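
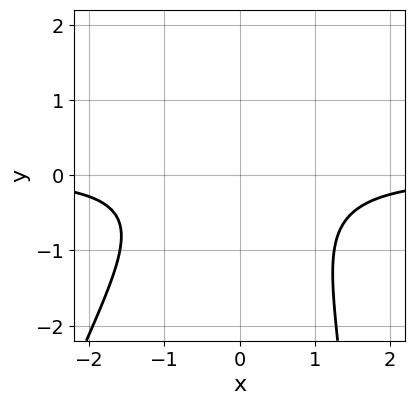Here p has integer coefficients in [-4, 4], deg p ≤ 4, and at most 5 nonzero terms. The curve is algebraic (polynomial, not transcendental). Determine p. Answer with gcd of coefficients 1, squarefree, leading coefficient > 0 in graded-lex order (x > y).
(a) Degree: a generic line meets the curve in up to 3 points, so deg p = 3.
(b) Reading off the gridlines: no x-intercept at any integer in the box; no y-intercept at any integer in the box.
(c) Putting this together gives p.

3*x^2*y - x*y^2 + 3*y^2 + 3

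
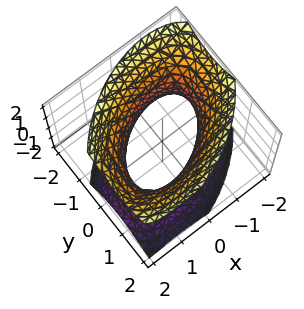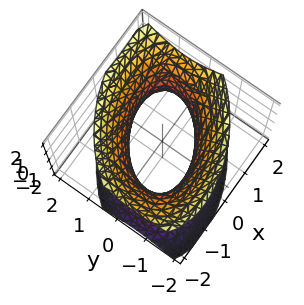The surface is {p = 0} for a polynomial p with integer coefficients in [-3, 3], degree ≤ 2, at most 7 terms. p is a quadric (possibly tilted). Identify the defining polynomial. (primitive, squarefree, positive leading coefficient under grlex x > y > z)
2*x^2 - 2*x*y + 3*y^2 - 2*z^2 - 3

1. deg p = 2.
2. Checking where it meets the axes: the surface avoids every integer z-axis point in the box; among the integer gridlines, it crosses the y-axis at y ∈ {-1, 1}.
3. Assembling these constraints gives the stated polynomial.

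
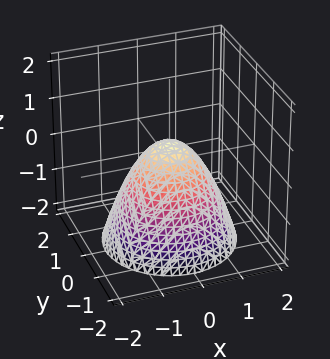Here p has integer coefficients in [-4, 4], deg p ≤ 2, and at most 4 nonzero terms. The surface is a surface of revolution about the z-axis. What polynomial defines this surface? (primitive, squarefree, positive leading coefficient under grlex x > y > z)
First, degree: no degree-1 surface has this shape, so deg p = 2.
Then, by symmetry, the surface is invariant under rotation about z: p = q(x² + y², z).
Then, from the axis intercepts and sections: a circular section at z = -1 has radius between 1 and 2.
Finally, matching integer coefficients to the picture gives p.

2*x^2 + 2*y^2 + 2*z - 1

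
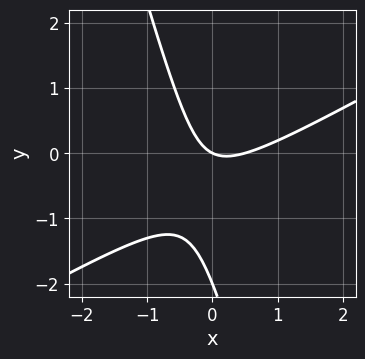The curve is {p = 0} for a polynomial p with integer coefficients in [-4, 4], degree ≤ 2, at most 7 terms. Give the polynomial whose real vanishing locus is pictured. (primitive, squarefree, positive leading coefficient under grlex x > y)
1. deg p = 2. The shape is more complex than any degree-1 curve.
2. From the axis intercepts and sections: it crosses the x-axis at the gridline x = 0; the y-axis gridline crossings are at y ∈ {-2, 0}.
3. These observations pin down the coefficients.

2*x^2 - 3*x*y - y^2 - x - 2*y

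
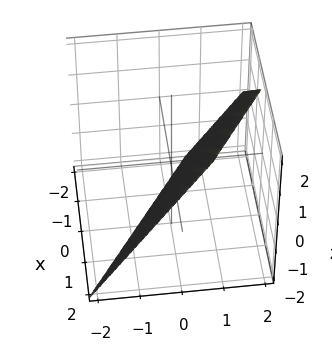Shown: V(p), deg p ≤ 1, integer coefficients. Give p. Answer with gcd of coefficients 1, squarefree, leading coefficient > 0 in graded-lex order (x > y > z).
The degree is 1 — every cross-section is a straight line — this is a plane.
From the visible intercepts: it meets the x-axis at x = 1 (among the integer gridlines); it crosses the z-axis at the gridline z = -1.
Matching integer coefficients to the picture gives p.

2*x + 3*y - 2*z - 2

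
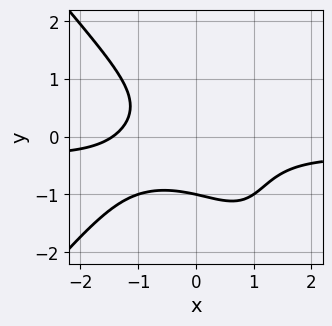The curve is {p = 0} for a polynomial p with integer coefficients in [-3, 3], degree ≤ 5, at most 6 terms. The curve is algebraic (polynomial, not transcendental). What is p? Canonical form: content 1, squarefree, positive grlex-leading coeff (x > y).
3*x^3*y - 2*x*y^3 + x^3 + 3*y^3 + 3

First, the degree is 4 — no degree-3 curve has this shape.
Then, reading off the gridlines: it meets the y-axis at y = -1 (among the integer gridlines).
Finally, solving for integer coefficients yields p as stated.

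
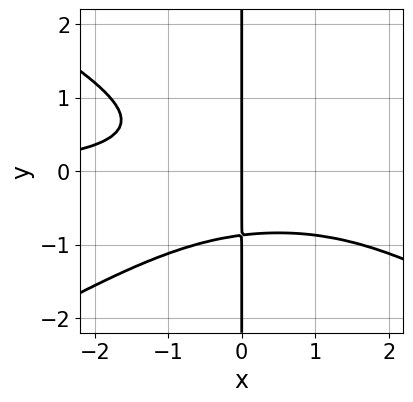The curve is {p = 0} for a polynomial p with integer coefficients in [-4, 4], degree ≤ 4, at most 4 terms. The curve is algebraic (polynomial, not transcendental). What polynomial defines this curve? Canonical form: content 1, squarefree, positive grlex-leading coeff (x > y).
1. Degree: the shape is more complex than any degree-3 curve, so deg p = 4.
2. From the axis intercepts and sections: one x-axis crossing is at x = 0; the visible y-axis segment lies entirely on the curve.
3. Solving for integer coefficients yields p as stated.

x^3*y - 3*x*y^3 - x^2*y - 2*x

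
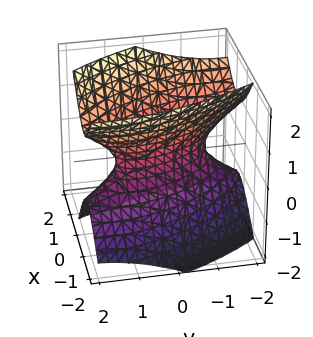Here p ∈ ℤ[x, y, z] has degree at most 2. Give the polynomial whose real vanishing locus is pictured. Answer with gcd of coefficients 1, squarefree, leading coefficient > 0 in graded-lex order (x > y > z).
3*x^2 + 2*x*y - x*z + y^2 - 2*z^2 - 1

(a) deg p = 2. A generic line meets the surface in up to 2 points.
(b) Reading off the gridlines: it misses every integer gridline on the z-axis; among the integer gridlines, it crosses the y-axis at y ∈ {-1, 1}.
(c) Putting this together gives p.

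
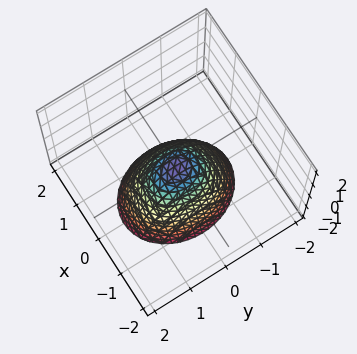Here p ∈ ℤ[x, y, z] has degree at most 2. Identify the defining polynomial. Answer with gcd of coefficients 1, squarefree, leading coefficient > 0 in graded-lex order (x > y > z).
(a) deg p = 2.
(b) Symmetries: it's symmetric under x → −x, forcing even powers of x; the y ↦ −y reflection is a symmetry, so y appears only in even powers.
(c) Against the integer gridlines: it crosses the z-axis at the gridline z = 0; it meets the y-axis at y = 0 (among the integer gridlines).
(d) Assembling these constraints gives the stated polynomial.

3*x^2 + 2*y^2 + 2*z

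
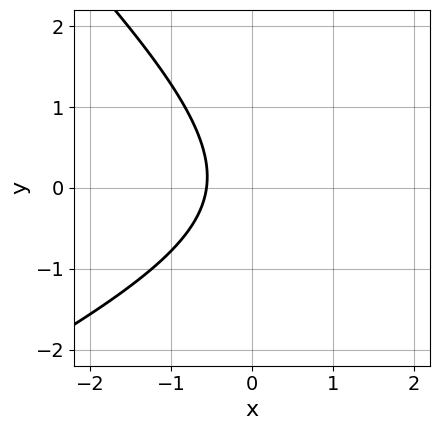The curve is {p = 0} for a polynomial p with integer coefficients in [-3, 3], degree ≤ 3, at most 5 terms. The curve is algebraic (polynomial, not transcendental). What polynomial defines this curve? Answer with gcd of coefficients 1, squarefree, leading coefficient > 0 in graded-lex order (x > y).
1. deg p = 2.
2. Reading off the gridlines: no y-intercept at any integer in the box.
3. Together with the visible shape, these determine p as stated.

x^2 - x*y - 2*y^2 - 3*x - 2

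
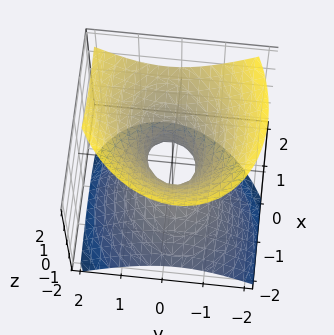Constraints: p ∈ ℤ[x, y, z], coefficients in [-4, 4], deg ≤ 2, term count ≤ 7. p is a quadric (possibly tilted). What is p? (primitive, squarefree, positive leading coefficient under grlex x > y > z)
2*x^2 - x*y - 2*x*z + 3*y^2 - 3*z^2 - 1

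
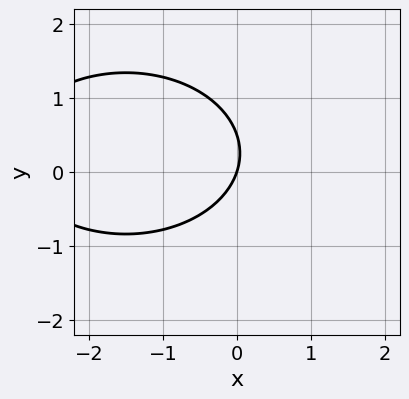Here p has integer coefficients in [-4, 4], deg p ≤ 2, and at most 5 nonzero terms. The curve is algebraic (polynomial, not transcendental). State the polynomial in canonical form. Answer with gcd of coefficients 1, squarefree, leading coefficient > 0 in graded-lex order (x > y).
x^2 + 2*y^2 + 3*x - y

The degree is 2 — a generic line meets the curve in up to 2 points.
Reading off the gridlines: it crosses the y-axis at the gridline y = 0; one x-axis crossing is at x = 0.
The integer polynomial consistent with all of this is the stated p.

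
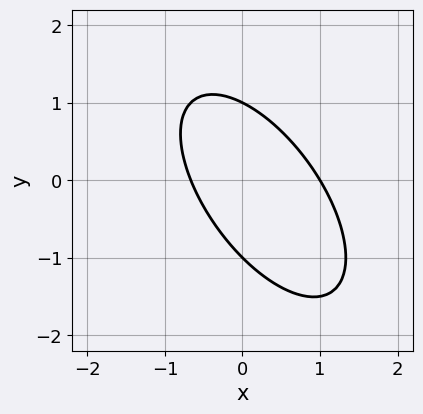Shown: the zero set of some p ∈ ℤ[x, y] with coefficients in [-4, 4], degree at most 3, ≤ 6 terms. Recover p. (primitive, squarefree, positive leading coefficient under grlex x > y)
(a) Degree: no degree-1 curve has this shape, so deg p = 2.
(b) Observable constraints: one x-axis crossing is at x = 1; the y-axis gridline crossings are at y ∈ {-1, 1}.
(c) Matching integer coefficients to the picture gives p.

3*x^2 + 3*x*y + 2*y^2 - x - 2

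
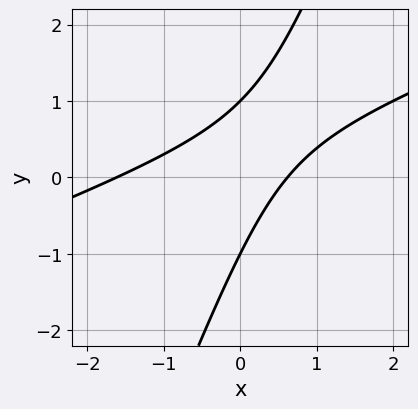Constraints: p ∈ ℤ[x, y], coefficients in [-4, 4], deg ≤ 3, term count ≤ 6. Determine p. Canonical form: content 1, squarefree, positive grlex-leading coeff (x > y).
x^2 - 3*x*y + y^2 + x - 1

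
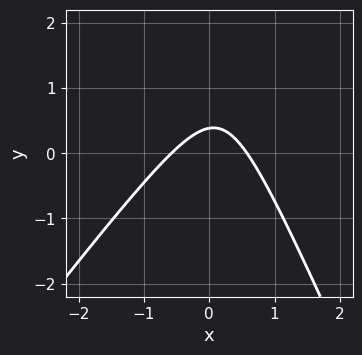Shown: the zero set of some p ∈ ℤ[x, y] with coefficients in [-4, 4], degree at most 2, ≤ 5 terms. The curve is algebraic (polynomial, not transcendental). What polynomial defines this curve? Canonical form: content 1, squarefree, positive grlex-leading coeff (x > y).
3*x^2 - x*y - y^2 + 3*y - 1

(a) deg p = 2. A generic line meets the curve in up to 2 points.
(b) The integer polynomial consistent with all of this is the stated p.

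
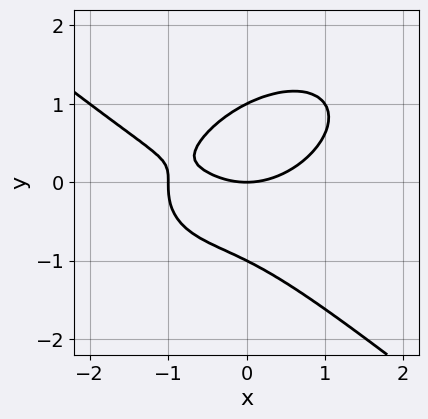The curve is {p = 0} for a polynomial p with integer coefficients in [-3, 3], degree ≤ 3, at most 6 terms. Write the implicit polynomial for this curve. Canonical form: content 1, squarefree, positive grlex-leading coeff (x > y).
x^3 + 2*y^3 + x^2 - 2*x*y - 2*y

(a) The degree is 3 — a generic line meets the curve in up to 3 points.
(b) From the visible intercepts: the x-axis gridline crossings are at x ∈ {-1, 0}; among the integer gridlines, it crosses the y-axis at y ∈ {-1, 0, 1}.
(c) The integer polynomial consistent with all of this is the stated p.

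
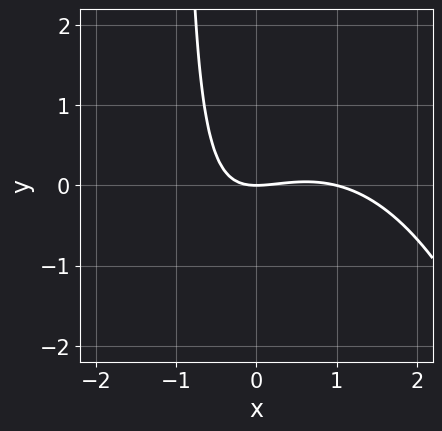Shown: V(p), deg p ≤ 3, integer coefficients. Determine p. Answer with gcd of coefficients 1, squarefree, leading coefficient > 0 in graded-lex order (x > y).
1. deg p = 3.
2. Observable constraints: among the integer gridlines, it crosses the x-axis at x ∈ {0, 1}; it crosses the y-axis at the gridline y = 0.
3. These observations pin down the coefficients.

x^3 - x^2 + 2*x*y + 2*y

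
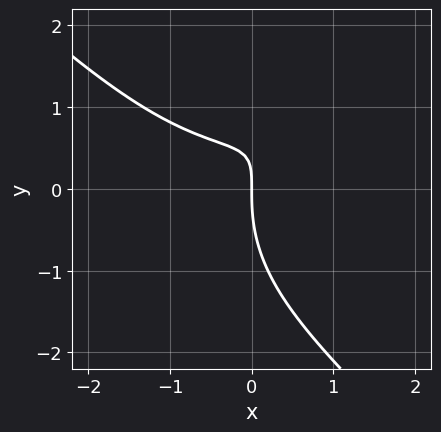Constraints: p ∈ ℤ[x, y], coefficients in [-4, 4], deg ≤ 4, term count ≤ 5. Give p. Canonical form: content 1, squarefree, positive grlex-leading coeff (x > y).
x^3 + y^3 - 3*x*y + 2*x

First, degree: the shape is more complex than any degree-2 curve, so deg p = 3.
Next, from the visible intercepts: one x-axis crossing is at x = 0; it meets the y-axis at y = 0 (among the integer gridlines).
Finally, fitting integer coefficients to these (and the overall shape) gives p.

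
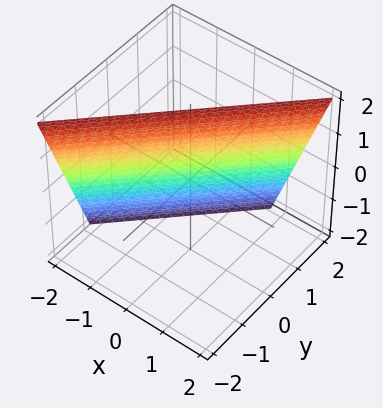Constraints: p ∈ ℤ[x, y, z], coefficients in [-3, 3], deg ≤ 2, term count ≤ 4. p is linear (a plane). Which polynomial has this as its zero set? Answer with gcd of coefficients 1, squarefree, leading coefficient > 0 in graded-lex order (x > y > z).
3*x - 3*y - z + 2

1. Degree: every cross-section is a straight line — this is a plane, so deg p = 1.
2. From the visible intercepts: one z-axis crossing is at z = 2.
3. Putting this together gives p.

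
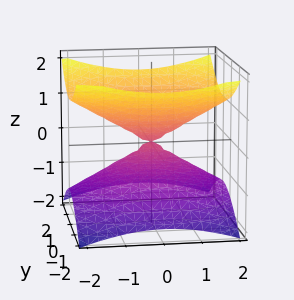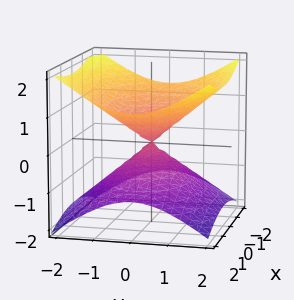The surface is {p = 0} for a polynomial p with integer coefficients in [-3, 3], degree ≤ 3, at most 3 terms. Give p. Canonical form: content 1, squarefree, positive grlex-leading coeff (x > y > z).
The degree is 2 — two nappes meeting at a single point; a quadric.
Symmetries: it's symmetric under z → −z, forcing even powers of z; mirror symmetry x ↦ −x ⇒ only even powers of x; it's symmetric under y → −y, forcing even powers of y.
From the visible intercepts: one x-axis crossing is at x = 0; it meets the y-axis at y = 0 (among the integer gridlines); one z-axis crossing is at z = 0.
The integer polynomial consistent with all of this is the stated p.

x^2 + 2*y^2 - 3*z^2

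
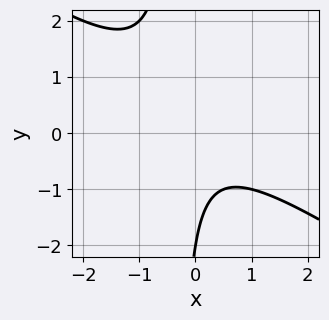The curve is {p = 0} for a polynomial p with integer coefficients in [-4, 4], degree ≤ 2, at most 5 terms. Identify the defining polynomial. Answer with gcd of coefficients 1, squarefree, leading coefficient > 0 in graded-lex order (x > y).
deg p = 2. A generic line meets the curve in up to 2 points.
Observable constraints: the curve avoids every integer x-axis point in the box; one y-axis crossing is at y = -2.
Together with the visible shape, these determine p as stated.

2*x^2 + 3*x*y + y + 2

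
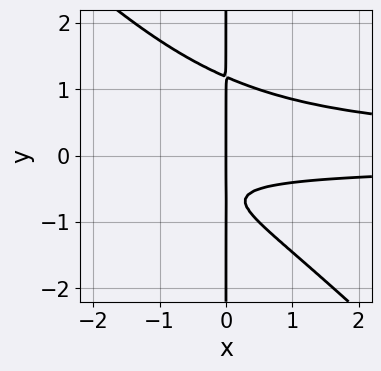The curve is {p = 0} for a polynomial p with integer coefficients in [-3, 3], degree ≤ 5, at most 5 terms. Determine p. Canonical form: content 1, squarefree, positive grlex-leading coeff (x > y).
2*x^2*y^2 + 2*x*y^3 - 2*x*y - x

1. Degree: no degree-3 curve has this shape, so deg p = 4.
2. From the visible intercepts: one x-axis crossing is at x = 0; the visible y-axis segment lies entirely on the curve.
3. Solving for integer coefficients yields p as stated.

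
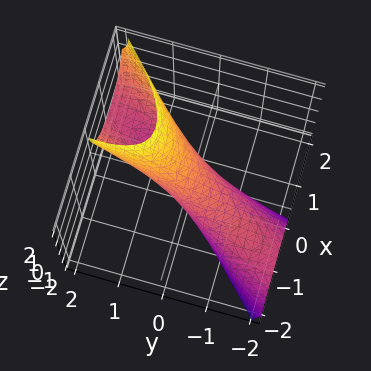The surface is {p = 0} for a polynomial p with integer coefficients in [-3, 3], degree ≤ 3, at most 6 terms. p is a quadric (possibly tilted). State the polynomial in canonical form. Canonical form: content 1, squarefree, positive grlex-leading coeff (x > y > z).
3*x^2 - 3*x*y + y^2 - 2*y*z + z^2 - 1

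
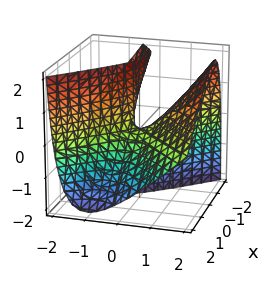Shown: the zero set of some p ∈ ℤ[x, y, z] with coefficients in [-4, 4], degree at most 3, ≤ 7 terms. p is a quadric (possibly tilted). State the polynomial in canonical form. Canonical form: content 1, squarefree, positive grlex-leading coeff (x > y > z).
2*x^2 + 2*x*z - 2*y^2 + 2*y*z + z

1. The degree is 2 — no degree-1 surface has this shape.
2. From the axis intercepts and sections: it crosses the y-axis at the gridline y = 0; it meets the x-axis at x = 0 (among the integer gridlines).
3. The integer polynomial consistent with all of this is the stated p.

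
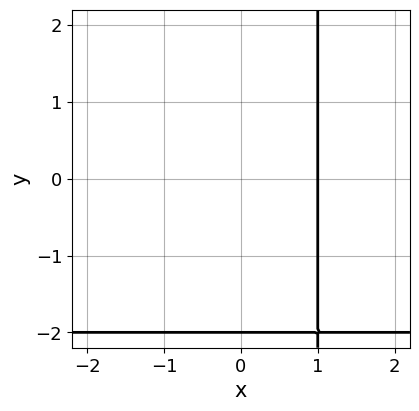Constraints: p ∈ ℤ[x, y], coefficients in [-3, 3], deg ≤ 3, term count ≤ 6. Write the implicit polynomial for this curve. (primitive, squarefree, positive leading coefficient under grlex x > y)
x*y + 2*x - y - 2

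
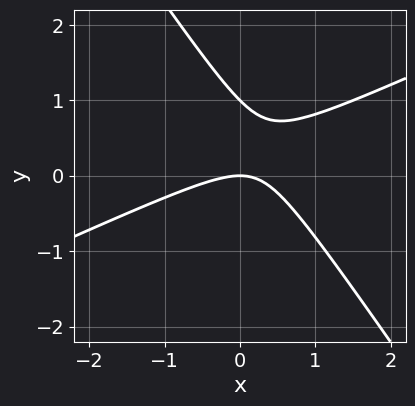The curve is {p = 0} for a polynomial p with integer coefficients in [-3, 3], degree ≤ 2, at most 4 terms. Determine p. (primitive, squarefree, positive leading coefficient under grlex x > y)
1. deg p = 2. A generic line meets the curve in up to 2 points.
2. From the visible intercepts: it meets the x-axis at x = 0 (among the integer gridlines); the y-axis gridline crossings are at y ∈ {0, 1}.
3. Fitting integer coefficients to these (and the overall shape) gives p.

2*x^2 - 3*x*y - 3*y^2 + 3*y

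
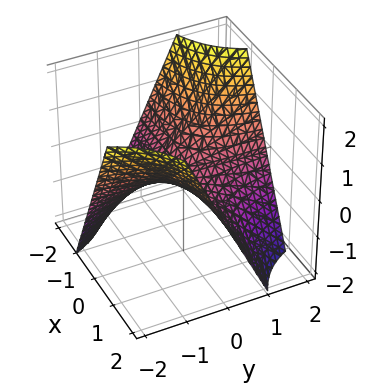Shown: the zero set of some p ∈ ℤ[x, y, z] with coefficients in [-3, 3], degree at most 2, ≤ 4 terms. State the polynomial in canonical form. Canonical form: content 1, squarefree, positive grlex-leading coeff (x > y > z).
1. The degree is 2 — a saddle surface; a quadric.
2. From the axis intercepts and sections: it meets the z-axis at z = 0 (among the integer gridlines); the visible y-axis segment lies entirely on the surface; the visible x-axis segment lies entirely on the surface.
3. The integer polynomial consistent with all of this is the stated p.

x*y + z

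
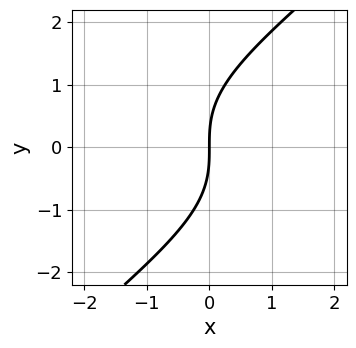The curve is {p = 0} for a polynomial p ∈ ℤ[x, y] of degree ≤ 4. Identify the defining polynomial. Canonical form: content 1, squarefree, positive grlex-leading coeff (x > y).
x*y^2 - y^3 + 3*x

(a) The degree is 3 — a generic line meets the curve in up to 3 points.
(b) From the axis intercepts and sections: one y-axis crossing is at y = 0; it crosses the x-axis at the gridline x = 0.
(c) Fitting integer coefficients to these (and the overall shape) gives p.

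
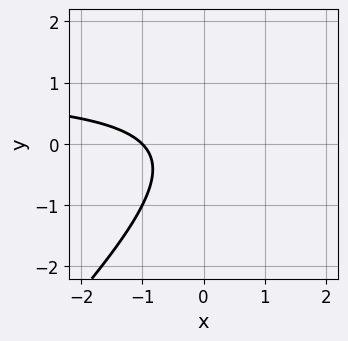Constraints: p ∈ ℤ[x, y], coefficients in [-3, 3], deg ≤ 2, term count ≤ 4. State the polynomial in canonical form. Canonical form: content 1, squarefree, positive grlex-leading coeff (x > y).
First, degree: a generic line meets the curve in up to 2 points, so deg p = 2.
Next, against the integer gridlines: it crosses the x-axis at the gridline x = -1; the curve avoids every integer y-axis point in the box.
Finally, together with the visible shape, these determine p as stated.

x*y - y^2 - x - 1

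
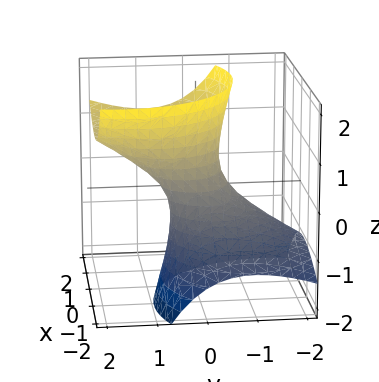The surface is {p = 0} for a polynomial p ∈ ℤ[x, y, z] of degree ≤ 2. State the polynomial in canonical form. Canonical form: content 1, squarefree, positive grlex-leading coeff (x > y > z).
2*x^2 - 2*x*z + 2*y^2 - 3*y*z - z^2 - 1

First, the degree is 2 — the shape is more complex than any degree-1 surface.
Next, observable constraints: the surface avoids every integer z-axis point in the box.
Finally, these observations pin down the coefficients.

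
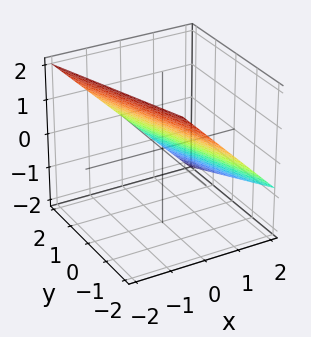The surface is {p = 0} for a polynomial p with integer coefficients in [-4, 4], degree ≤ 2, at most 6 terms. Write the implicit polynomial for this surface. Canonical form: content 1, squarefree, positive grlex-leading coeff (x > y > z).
1. The degree is 1 — every cross-section is a straight line — this is a plane.
2. From the visible intercepts: one y-axis crossing is at y = 2.
3. The integer polynomial consistent with all of this is the stated p.

3*x + y + 3*z - 2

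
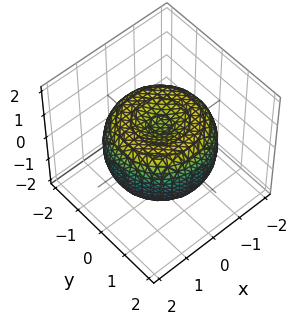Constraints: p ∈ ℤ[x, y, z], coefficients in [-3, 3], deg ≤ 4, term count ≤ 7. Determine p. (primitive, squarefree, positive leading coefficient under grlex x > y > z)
1. deg p = 4.
2. Symmetries: rotational symmetry about the z-axis ⇒ p depends on x, y only through x² + y².
3. Against the integer gridlines: a circular section at z = 1 has radius exactly 1.
4. Together with the visible shape, these determine p as stated.

x^4 + 2*x^2*y^2 + y^4 - 2*x^2 - 2*y^2 + 2*z^2 - 1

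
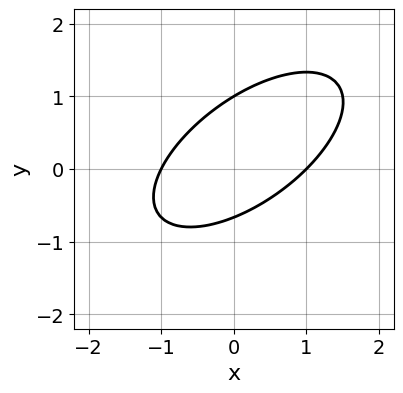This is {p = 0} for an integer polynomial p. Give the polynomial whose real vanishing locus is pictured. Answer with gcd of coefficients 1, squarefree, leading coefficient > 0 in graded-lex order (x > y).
2*x^2 - 3*x*y + 3*y^2 - y - 2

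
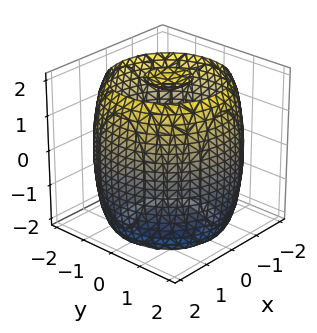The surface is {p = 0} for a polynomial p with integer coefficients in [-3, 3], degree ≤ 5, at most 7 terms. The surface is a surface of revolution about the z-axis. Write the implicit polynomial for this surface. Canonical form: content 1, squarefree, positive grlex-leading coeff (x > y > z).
x^4 + 2*x^2*y^2 + y^4 - 3*x^2 - 3*y^2 + z^2 - 3

(a) There are 3 components. They look like related sheets of one shape, so recover p as a whole.
(b) The degree is 4 — a generic line meets the surface in up to 4 points.
(c) Symmetry: the surface is invariant under rotation about z: p = q(x² + y², z).
(d) From the axis intercepts and sections: a circular section at z = -2 has radius between 0 and 1.
(e) Assembling these constraints gives the stated polynomial.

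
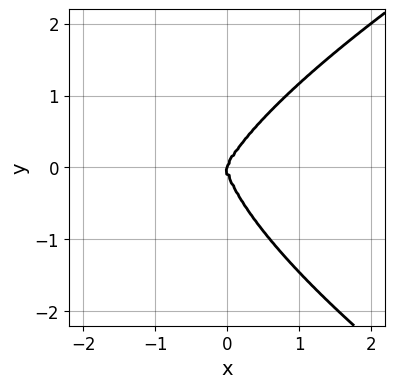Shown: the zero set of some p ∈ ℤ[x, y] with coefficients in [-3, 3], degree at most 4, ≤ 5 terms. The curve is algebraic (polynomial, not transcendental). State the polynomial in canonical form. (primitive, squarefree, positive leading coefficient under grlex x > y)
First, deg p = 4. The shape is more complex than any degree-3 curve.
Then, observable constraints: it meets the x-axis at x = 0 (among the integer gridlines); one y-axis crossing is at y = 0.
Finally, together with the visible shape, these determine p as stated.

y^4 - 3*x^3 + x^2*y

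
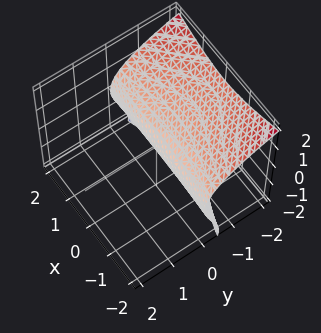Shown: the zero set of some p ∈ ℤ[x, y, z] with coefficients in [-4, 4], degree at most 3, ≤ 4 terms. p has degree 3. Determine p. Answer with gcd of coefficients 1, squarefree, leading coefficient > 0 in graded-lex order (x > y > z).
deg p = 3. A generic line meets the surface in up to 3 points.
Reading off the gridlines: one y-axis crossing is at y = 0; the visible x-axis segment lies entirely on the surface.
Together with the visible shape, these determine p as stated.

x^2*y + z^3 + 3*z^2 + 3*y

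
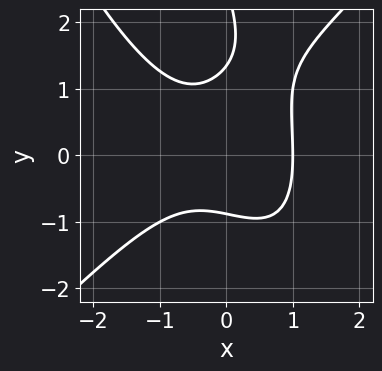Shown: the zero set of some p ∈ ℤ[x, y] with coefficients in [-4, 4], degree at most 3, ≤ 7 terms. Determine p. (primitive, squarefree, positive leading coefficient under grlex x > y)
First, degree: the shape is more complex than any degree-2 curve, so deg p = 3.
Then, checking where it meets the axes: one x-axis crossing is at x = 1.
Finally, putting this together gives p.

3*x^3 - 2*x*y^2 - y^3 + 3*y^2 - 3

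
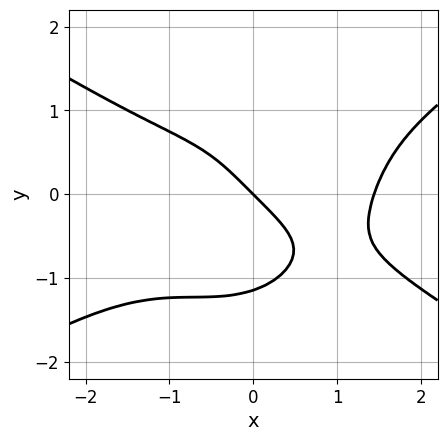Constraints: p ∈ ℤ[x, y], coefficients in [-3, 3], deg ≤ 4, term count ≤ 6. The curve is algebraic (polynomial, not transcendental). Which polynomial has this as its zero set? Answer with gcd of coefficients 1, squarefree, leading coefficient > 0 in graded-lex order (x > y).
x^4 - 2*x^2*y^2 - 2*y^4 - 3*x - 3*y

First, degree: the shape is more complex than any degree-3 curve, so deg p = 4.
Then, reading off the gridlines: one y-axis crossing is at y = 0; it meets the x-axis at x = 0 (among the integer gridlines).
Finally, the integer polynomial consistent with all of this is the stated p.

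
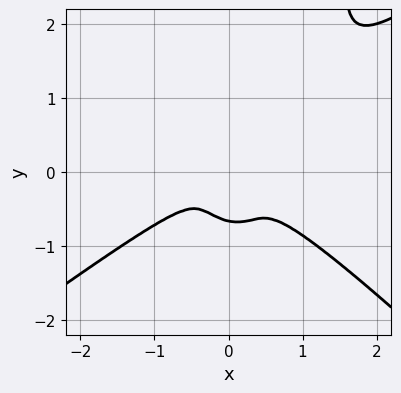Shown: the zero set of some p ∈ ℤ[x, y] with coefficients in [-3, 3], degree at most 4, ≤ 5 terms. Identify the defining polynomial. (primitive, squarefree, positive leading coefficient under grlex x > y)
2*x^4 - 3*x^2*y^2 - x*y^3 + 3*y^3 + 2*y^2

1. The degree is 4 — no degree-3 curve has this shape.
2. The integer polynomial consistent with all of this is the stated p.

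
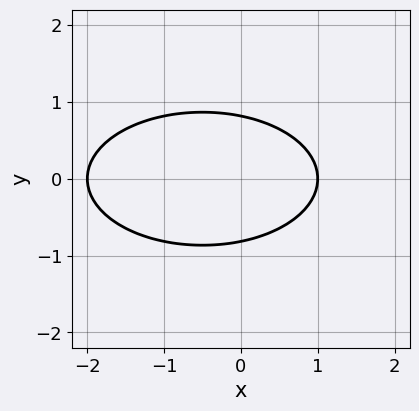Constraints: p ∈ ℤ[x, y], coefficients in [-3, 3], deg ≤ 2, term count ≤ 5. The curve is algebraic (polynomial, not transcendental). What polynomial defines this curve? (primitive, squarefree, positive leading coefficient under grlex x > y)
x^2 + 3*y^2 + x - 2

First, degree: a generic line meets the curve in up to 2 points, so deg p = 2.
Next, symmetries: mirror symmetry y ↦ −y ⇒ only even powers of y.
Then, from the axis intercepts and sections: among the integer gridlines, it crosses the x-axis at x ∈ {-2, 1}.
Finally, together with the visible shape, these determine p as stated.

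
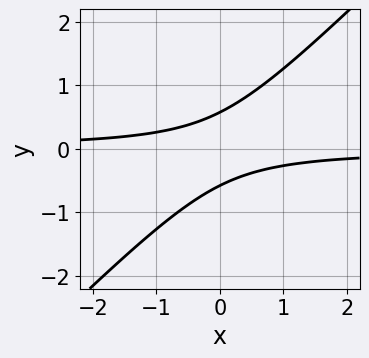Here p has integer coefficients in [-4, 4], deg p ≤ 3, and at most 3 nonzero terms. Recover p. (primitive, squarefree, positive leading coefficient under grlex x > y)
3*x*y - 3*y^2 + 1

deg p = 2. No degree-1 curve has this shape.
Observable constraints: no x-intercept at any integer in the box.
The integer polynomial consistent with all of this is the stated p.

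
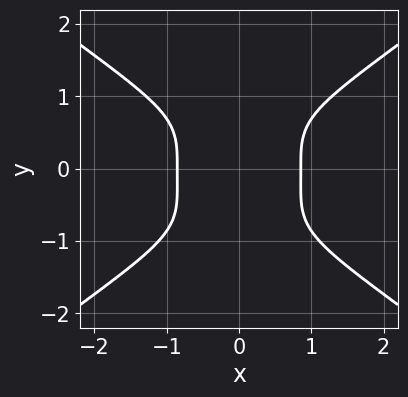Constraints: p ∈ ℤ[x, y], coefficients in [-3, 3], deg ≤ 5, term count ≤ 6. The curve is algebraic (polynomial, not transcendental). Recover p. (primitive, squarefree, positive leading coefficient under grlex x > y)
x^4 - 3*y^4 - y^3 + 2*x^2 - 2

(a) The degree is 4 — no degree-3 curve has this shape.
(b) Symmetries: the x ↦ −x reflection is a symmetry, so x appears only in even powers.
(c) Reading off the gridlines: the curve avoids every integer y-axis point in the box.
(d) Solving for integer coefficients yields p as stated.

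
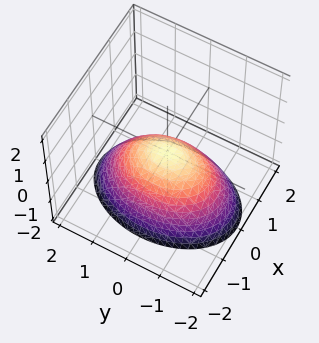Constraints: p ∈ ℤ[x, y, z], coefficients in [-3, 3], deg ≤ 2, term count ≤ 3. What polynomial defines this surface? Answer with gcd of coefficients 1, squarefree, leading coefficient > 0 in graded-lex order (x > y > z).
2*x^2 + y^2 + 2*z

1. Degree: a single bowl opening along one axis; a quadric, so deg p = 2.
2. Symmetries: mirror symmetry y ↦ −y ⇒ only even powers of y; mirror symmetry x ↦ −x ⇒ only even powers of x.
3. Reading off the gridlines: one z-axis crossing is at z = 0; it crosses the x-axis at the gridline x = 0.
4. Fitting integer coefficients to these (and the overall shape) gives p.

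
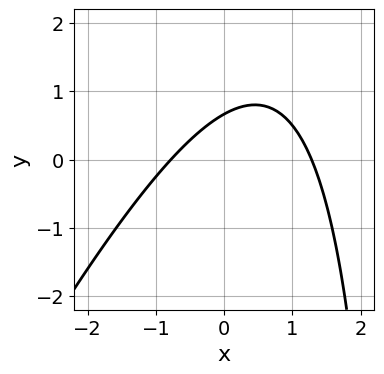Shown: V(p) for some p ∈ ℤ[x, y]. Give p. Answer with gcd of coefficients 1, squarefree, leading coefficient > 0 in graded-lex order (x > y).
2*x^2 - x*y - x + 3*y - 2

1. Degree: no degree-1 curve has this shape, so deg p = 2.
2. Solving for integer coefficients yields p as stated.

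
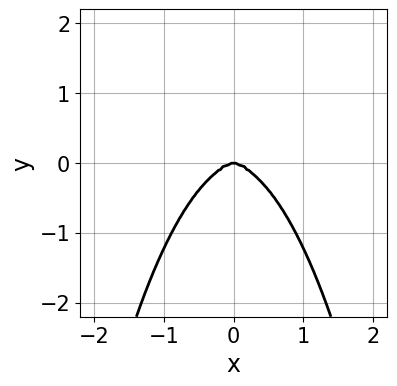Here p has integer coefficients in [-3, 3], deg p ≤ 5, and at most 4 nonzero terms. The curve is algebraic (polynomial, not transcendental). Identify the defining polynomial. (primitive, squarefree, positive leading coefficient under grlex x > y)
First, degree: the shape is more complex than any degree-3 curve, so deg p = 4.
Next, symmetries: it's symmetric under x → −x, forcing even powers of x.
Then, against the integer gridlines: it crosses the y-axis at the gridline y = 0; it crosses the x-axis at the gridline x = 0.
Finally, fitting integer coefficients to these (and the overall shape) gives p.

x^4 + 3*x^2*y^2 + 3*y^3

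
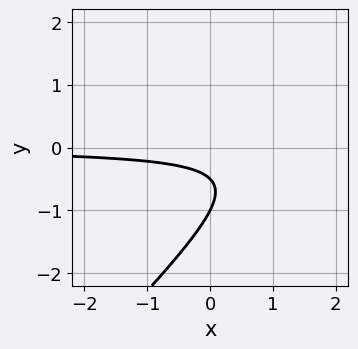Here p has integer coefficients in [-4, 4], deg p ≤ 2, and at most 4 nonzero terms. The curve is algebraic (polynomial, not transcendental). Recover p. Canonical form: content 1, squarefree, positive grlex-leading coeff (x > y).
Degree: the shape is more complex than any degree-1 curve, so deg p = 2.
Against the integer gridlines: one y-axis crossing is at y = -1; the curve avoids every integer x-axis point in the box.
Solving for integer coefficients yields p as stated.

2*x*y - 2*y^2 - 3*y - 1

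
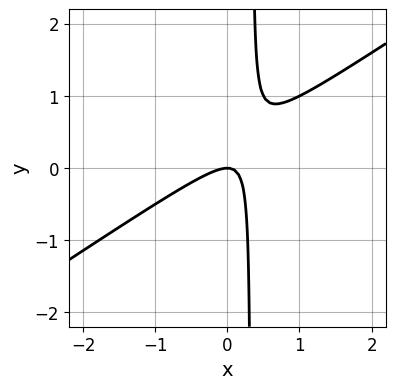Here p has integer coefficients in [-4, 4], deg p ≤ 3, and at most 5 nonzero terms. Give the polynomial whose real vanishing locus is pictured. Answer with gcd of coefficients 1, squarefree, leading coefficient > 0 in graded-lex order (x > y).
2*x^2 - 3*x*y + y

First, the degree is 2 — a generic line meets the curve in up to 2 points.
Next, from the axis intercepts and sections: one x-axis crossing is at x = 0; it meets the y-axis at y = 0 (among the integer gridlines).
Finally, assembling these constraints gives the stated polynomial.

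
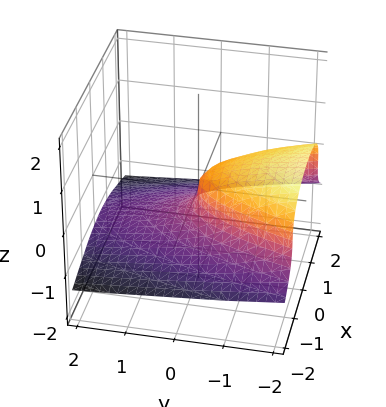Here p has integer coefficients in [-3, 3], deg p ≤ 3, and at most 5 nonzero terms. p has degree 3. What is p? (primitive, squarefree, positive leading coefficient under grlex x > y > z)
Degree: the shape is more complex than any degree-2 surface, so deg p = 3.
From the axis intercepts and sections: it crosses the x-axis at the gridline x = 0; it crosses the y-axis at the gridline y = 0; it crosses the z-axis at the gridline z = 0.
Putting this together gives p.

3*z^3 + x^2 + y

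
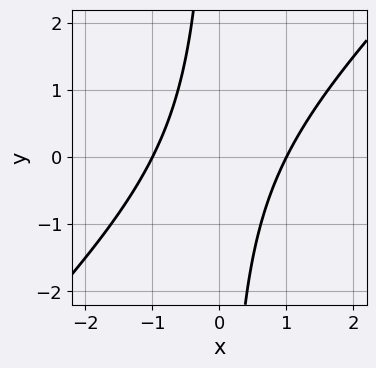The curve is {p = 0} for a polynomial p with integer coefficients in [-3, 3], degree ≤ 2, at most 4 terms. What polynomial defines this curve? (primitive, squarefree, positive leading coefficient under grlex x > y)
1. The degree is 2 — the shape is more complex than any degree-1 curve.
2. From the axis intercepts and sections: no y-intercept at any integer in the box; the x-axis gridline crossings are at x ∈ {-1, 1}.
3. Putting this together gives p.

x^2 - x*y - 1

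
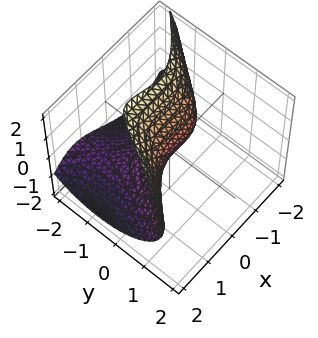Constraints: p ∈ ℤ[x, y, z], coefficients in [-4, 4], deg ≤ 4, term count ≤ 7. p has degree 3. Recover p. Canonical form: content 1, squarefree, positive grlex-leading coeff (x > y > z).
(a) Degree: no degree-2 surface has this shape, so deg p = 3.
(b) Reading off the gridlines: it crosses the x-axis at the gridline x = 0; one z-axis crossing is at z = 0; it meets the y-axis at y = 0 (among the integer gridlines).
(c) Together with the visible shape, these determine p as stated.

x^3 - x*y^2 - 2*z^2 - 3*y + 3*z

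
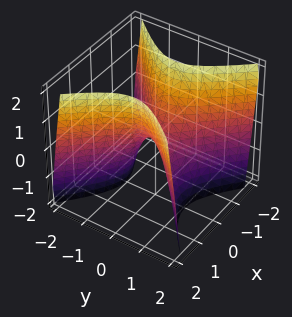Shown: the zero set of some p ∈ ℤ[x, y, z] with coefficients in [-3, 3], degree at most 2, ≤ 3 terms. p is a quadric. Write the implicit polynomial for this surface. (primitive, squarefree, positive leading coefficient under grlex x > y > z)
(a) deg p = 2. A saddle surface; a quadric.
(b) Symmetries: the y ↦ −y reflection is a symmetry, so y appears only in even powers; the x ↦ −x reflection is a symmetry, so x appears only in even powers.
(c) From the visible intercepts: it crosses the y-axis at the gridline y = 0; it meets the z-axis at z = 0 (among the integer gridlines); it crosses the x-axis at the gridline x = 0.
(d) Matching integer coefficients to the picture gives p.

2*x^2 - 2*y^2 - z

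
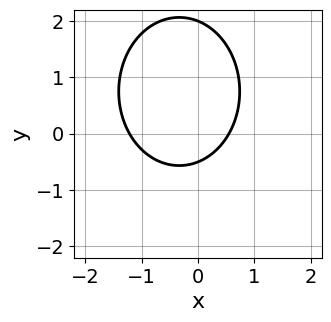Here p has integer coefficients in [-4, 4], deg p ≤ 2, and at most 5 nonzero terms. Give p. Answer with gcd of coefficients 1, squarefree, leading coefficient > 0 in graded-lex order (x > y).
3*x^2 + 2*y^2 + 2*x - 3*y - 2

1. deg p = 2. No degree-1 curve has this shape.
2. From the visible intercepts: one y-axis crossing is at y = 2.
3. Solving for integer coefficients yields p as stated.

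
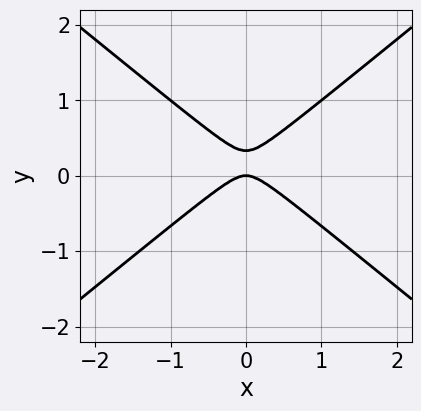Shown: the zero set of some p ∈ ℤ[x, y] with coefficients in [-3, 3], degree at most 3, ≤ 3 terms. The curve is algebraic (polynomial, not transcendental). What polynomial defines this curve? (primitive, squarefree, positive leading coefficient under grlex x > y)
2*x^2 - 3*y^2 + y

First, degree: the shape is more complex than any degree-1 curve, so deg p = 2.
Then, symmetries: the x ↦ −x reflection is a symmetry, so x appears only in even powers.
Then, from the visible intercepts: one x-axis crossing is at x = 0; it crosses the y-axis at the gridline y = 0.
Finally, putting this together gives p.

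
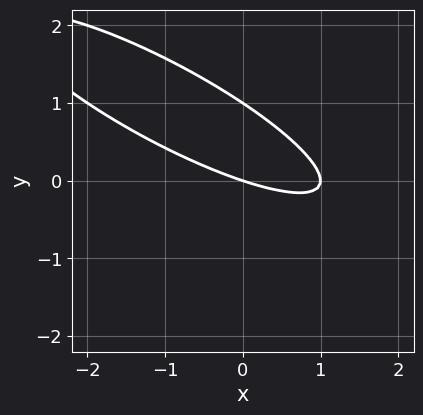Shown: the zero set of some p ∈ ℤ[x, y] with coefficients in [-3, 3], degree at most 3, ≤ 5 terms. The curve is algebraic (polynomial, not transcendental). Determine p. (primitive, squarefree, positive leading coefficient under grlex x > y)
x^2 + 3*x*y + 3*y^2 - x - 3*y

1. deg p = 2. The shape is more complex than any degree-1 curve.
2. Observable constraints: the y-axis gridline crossings are at y ∈ {0, 1}; among the integer gridlines, it crosses the x-axis at x ∈ {0, 1}.
3. The integer polynomial consistent with all of this is the stated p.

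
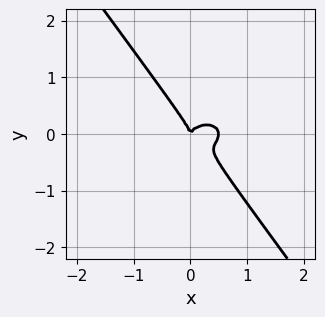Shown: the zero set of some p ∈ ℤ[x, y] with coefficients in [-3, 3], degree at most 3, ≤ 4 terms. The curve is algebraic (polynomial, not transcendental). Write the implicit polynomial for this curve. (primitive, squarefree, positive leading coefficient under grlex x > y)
(a) The degree is 3 — a generic line meets the curve in up to 3 points.
(b) Checking where it meets the axes: one y-axis crossing is at y = 0; it meets the x-axis at x = 0 (among the integer gridlines).
(c) Together with the visible shape, these determine p as stated.

2*x^3 + 3*x*y^2 + 3*y^3 - x^2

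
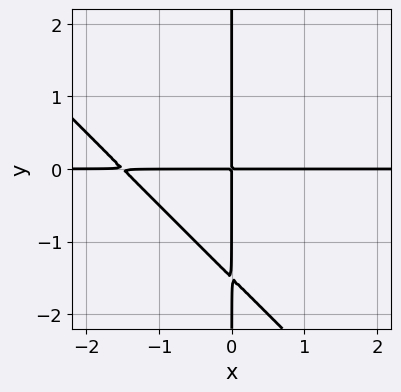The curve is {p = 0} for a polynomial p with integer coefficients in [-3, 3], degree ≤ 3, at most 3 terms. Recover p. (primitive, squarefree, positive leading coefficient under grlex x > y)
(a) Degree: the shape is more complex than any degree-2 curve, so deg p = 3.
(b) Observable constraints: every point of the y-axis in the box is on the curve; the visible x-axis segment lies entirely on the curve.
(c) The integer polynomial consistent with all of this is the stated p.

2*x^2*y + 2*x*y^2 + 3*x*y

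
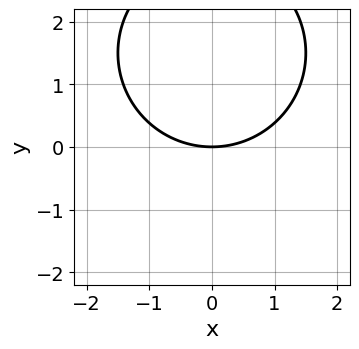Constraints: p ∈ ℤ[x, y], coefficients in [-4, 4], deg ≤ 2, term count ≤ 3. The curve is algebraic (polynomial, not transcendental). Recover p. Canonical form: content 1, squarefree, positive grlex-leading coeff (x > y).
Degree: no degree-1 curve has this shape, so deg p = 2.
Symmetries: mirror symmetry x ↦ −x ⇒ only even powers of x.
Checking where it meets the axes: it meets the y-axis at y = 0 (among the integer gridlines); it crosses the x-axis at the gridline x = 0.
Matching integer coefficients to the picture gives p.

x^2 + y^2 - 3*y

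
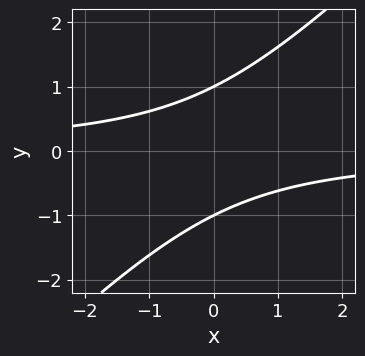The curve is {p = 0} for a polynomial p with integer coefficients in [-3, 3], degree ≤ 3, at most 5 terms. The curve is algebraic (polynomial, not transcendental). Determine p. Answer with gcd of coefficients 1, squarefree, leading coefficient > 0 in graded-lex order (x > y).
x*y - y^2 + 1

1. Degree: the shape is more complex than any degree-1 curve, so deg p = 2.
2. Checking where it meets the axes: the curve avoids every integer x-axis point in the box; among the integer gridlines, it crosses the y-axis at y ∈ {-1, 1}.
3. Solving for integer coefficients yields p as stated.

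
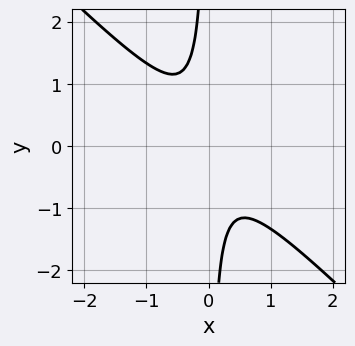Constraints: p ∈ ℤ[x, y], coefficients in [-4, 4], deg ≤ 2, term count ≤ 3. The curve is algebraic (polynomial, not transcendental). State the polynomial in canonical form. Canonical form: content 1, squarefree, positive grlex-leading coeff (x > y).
(a) The degree is 2 — a generic line meets the curve in up to 2 points.
(b) Observable constraints: it misses every integer gridline on the y-axis; it misses every integer gridline on the x-axis.
(c) Assembling these constraints gives the stated polynomial.

3*x^2 + 3*x*y + 1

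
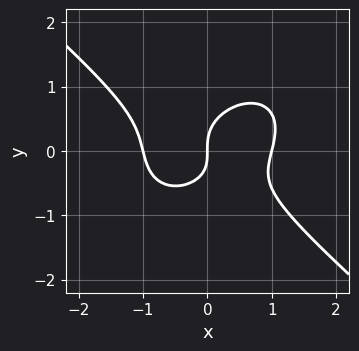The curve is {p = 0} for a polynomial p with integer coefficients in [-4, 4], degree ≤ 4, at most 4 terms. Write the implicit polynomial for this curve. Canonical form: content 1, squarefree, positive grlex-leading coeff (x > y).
2*x^3 + 3*y^3 - x*y - 2*x

First, degree: no degree-2 curve has this shape, so deg p = 3.
Then, observable constraints: the x-axis gridline crossings are at x ∈ {-1, 0, 1}; it meets the y-axis at y = 0 (among the integer gridlines).
Finally, the integer polynomial consistent with all of this is the stated p.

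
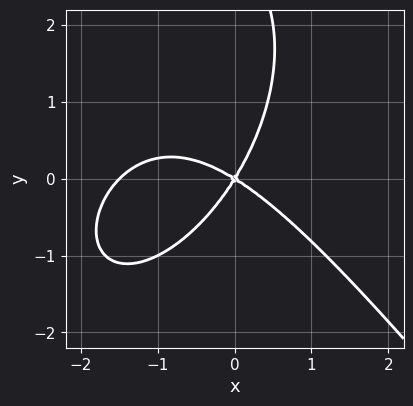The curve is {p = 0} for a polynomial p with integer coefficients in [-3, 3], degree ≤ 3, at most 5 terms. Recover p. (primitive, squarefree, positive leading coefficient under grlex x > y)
(a) The degree is 3 — the shape is more complex than any degree-2 curve.
(b) Observable constraints: it crosses the y-axis at the gridline y = 0; it crosses the x-axis at the gridline x = 0.
(c) The integer polynomial consistent with all of this is the stated p.

2*x^3 + y^3 + 3*x^2 + 3*x*y - 3*y^2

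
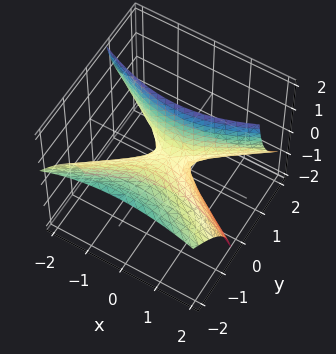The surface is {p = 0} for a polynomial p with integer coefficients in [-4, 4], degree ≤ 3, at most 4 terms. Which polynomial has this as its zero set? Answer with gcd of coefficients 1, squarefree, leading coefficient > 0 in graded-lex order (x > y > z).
x^2 - 2*y^2 - 3*y*z + z

deg p = 2. No degree-1 surface has this shape.
From the axis intercepts and sections: it crosses the z-axis at the gridline z = 0; one x-axis crossing is at x = 0.
Solving for integer coefficients yields p as stated.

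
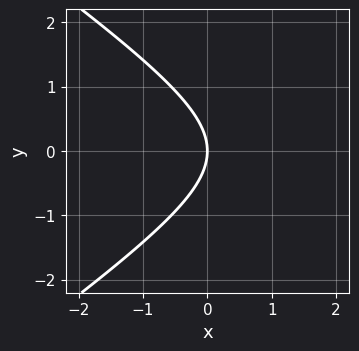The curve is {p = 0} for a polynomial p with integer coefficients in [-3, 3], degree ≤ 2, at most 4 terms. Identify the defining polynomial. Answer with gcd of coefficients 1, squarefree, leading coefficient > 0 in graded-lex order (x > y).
x^2 - 2*y^2 - 3*x

deg p = 2. The shape is more complex than any degree-1 curve.
Symmetries: the y ↦ −y reflection is a symmetry, so y appears only in even powers.
From the visible intercepts: it crosses the x-axis at the gridline x = 0; it crosses the y-axis at the gridline y = 0.
Assembling these constraints gives the stated polynomial.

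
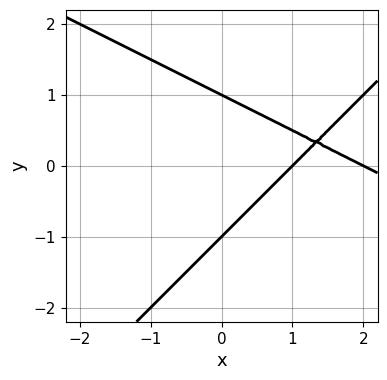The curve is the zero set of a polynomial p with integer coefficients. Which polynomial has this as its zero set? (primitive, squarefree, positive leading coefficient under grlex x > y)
The degree is 2 — no degree-1 curve has this shape.
From the axis intercepts and sections: among the integer gridlines, it crosses the x-axis at x ∈ {1, 2}; the y-axis gridline crossings are at y ∈ {-1, 1}.
Solving for integer coefficients yields p as stated.

x^2 + x*y - 2*y^2 - 3*x + 2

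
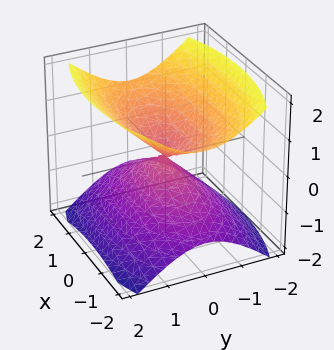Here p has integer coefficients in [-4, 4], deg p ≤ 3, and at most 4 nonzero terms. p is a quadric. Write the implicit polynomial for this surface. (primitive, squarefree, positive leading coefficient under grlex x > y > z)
The picture has 2 separate pieces.
The degree is 2 — two nappes meeting at a single point; a quadric.
Symmetries: mirror symmetry y ↦ −y ⇒ only even powers of y; the z ↦ −z reflection is a symmetry, so z appears only in even powers; it's symmetric under x → −x, forcing even powers of x.
Observable constraints: it crosses the y-axis at the gridline y = 0; one x-axis crossing is at x = 0; it meets the z-axis at z = 0 (among the integer gridlines).
Assembling these constraints gives the stated polynomial.

x^2 + 3*y^2 - 3*z^2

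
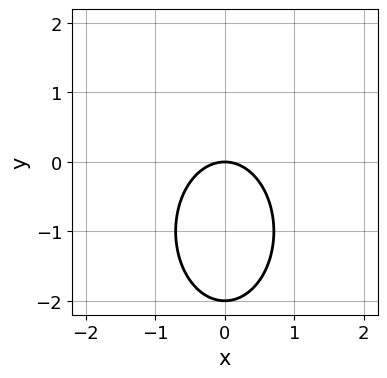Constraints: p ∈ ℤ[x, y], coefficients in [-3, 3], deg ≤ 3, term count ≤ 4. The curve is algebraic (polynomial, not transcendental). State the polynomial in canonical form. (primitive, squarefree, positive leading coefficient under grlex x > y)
2*x^2 + y^2 + 2*y

(a) Degree: a generic line meets the curve in up to 2 points, so deg p = 2.
(b) Symmetries: mirror symmetry x ↦ −x ⇒ only even powers of x.
(c) Reading off the gridlines: the y-axis gridline crossings are at y ∈ {-2, 0}; it meets the x-axis at x = 0 (among the integer gridlines).
(d) Solving for integer coefficients yields p as stated.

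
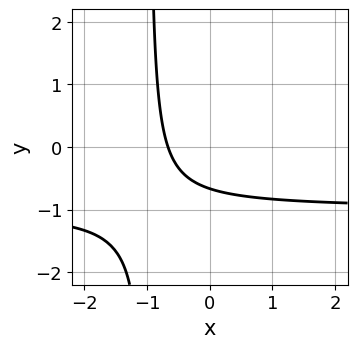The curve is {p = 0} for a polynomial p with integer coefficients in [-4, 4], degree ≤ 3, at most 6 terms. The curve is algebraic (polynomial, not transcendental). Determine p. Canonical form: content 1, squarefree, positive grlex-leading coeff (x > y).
3*x*y + 3*x + 3*y + 2

Degree: the shape is more complex than any degree-1 curve, so deg p = 2.
Solving for integer coefficients yields p as stated.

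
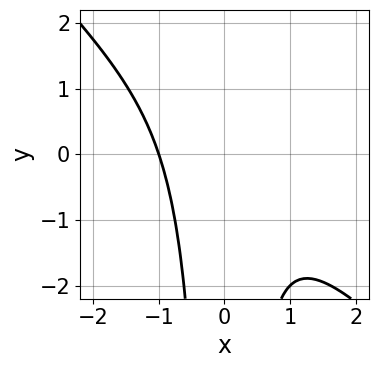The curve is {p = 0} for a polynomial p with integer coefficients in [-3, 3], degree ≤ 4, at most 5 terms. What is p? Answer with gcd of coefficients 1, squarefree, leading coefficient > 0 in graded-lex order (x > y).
x^3 + x^2*y + 1

First, degree: no degree-2 curve has this shape, so deg p = 3.
Next, observable constraints: one x-axis crossing is at x = -1; no y-intercept at any integer in the box.
Finally, fitting integer coefficients to these (and the overall shape) gives p.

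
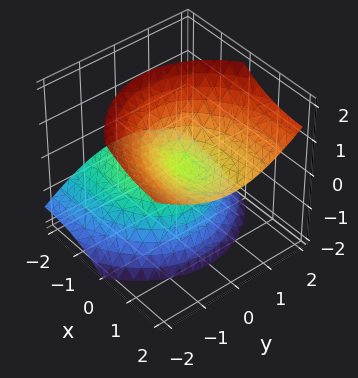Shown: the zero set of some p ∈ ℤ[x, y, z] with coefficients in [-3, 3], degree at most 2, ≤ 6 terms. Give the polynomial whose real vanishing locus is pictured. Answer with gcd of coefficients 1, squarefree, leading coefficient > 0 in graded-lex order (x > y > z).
1. Degree: a generic line meets the surface in up to 2 points, so deg p = 2.
2. Against the integer gridlines: it crosses the y-axis at the gridline y = 0; it meets the z-axis at z = 0 (among the integer gridlines); one x-axis crossing is at x = 0.
3. Assembling these constraints gives the stated polynomial.

x^2 - 3*x*z + 2*y^2 - 2*z^2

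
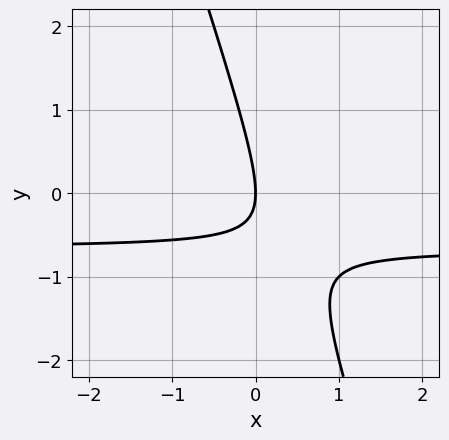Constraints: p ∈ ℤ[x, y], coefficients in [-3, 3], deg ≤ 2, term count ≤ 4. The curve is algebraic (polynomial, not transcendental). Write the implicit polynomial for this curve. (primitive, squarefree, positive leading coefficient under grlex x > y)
First, deg p = 2. No degree-1 curve has this shape.
Then, against the integer gridlines: it crosses the y-axis at the gridline y = 0; one x-axis crossing is at x = 0.
Finally, fitting integer coefficients to these (and the overall shape) gives p.

3*x*y + y^2 + 2*x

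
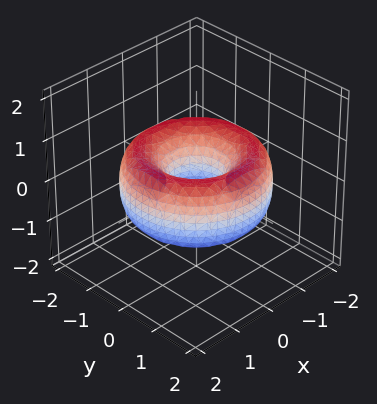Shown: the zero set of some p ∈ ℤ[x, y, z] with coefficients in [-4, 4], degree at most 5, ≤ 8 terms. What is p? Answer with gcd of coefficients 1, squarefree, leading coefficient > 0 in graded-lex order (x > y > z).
x^4 + 2*x^2*y^2 + y^4 - 3*x^2 - 3*y^2 + 2*z^2 + 1

1. The degree is 4 — the shape is more complex than any degree-3 surface.
2. By symmetry, the z-axis is an axis of rotation, so x and y enter only as x² + y².
3. Against the integer gridlines: a circular section at z = 0 has radius between 0 and 1; the surface avoids every integer z-axis point in the box.
4. Assembling these constraints gives the stated polynomial.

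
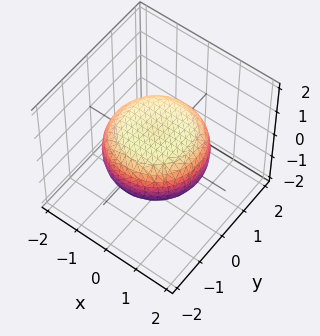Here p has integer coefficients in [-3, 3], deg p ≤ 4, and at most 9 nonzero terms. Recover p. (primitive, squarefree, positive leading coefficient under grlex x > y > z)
(a) The degree is 4 — no degree-3 surface has this shape.
(b) Symmetries: rotational symmetry about the z-axis ⇒ p depends on x, y only through x² + y².
(c) Observable constraints: a circular section at z = 0 has radius between 1 and 2.
(d) Putting this together gives p.

x^4 + 2*x^2*y^2 + y^4 - x^2 - y^2 + 3*z^2 - 2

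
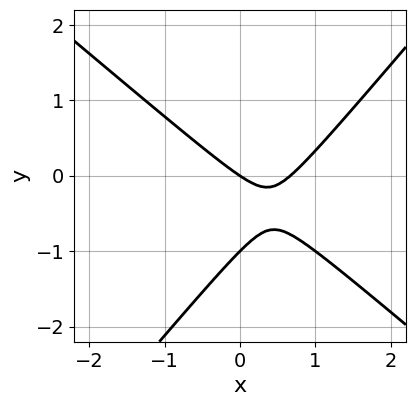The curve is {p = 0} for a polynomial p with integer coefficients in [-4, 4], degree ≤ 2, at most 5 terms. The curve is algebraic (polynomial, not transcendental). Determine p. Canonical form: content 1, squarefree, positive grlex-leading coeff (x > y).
deg p = 2. The shape is more complex than any degree-1 curve.
Reading off the gridlines: it crosses the x-axis at the gridline x = 0; among the integer gridlines, it crosses the y-axis at y ∈ {-1, 0}.
Solving for integer coefficients yields p as stated.

3*x^2 + x*y - 3*y^2 - 2*x - 3*y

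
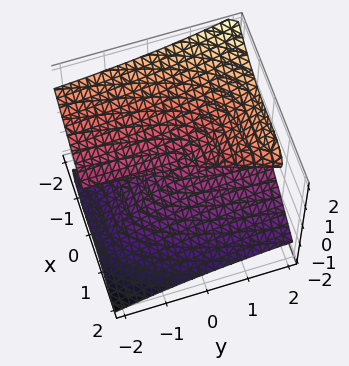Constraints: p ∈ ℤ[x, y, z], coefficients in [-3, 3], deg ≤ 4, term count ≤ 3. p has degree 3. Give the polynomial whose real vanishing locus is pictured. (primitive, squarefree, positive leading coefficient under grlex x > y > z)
First, the degree is 3 — the shape is more complex than any degree-2 surface.
Next, reading off the gridlines: every point of the y-axis in the box is on the surface; it meets the x-axis at x = 0 (among the integer gridlines).
Finally, putting this together gives p.

x^3 - 2*y*z^2 + 3*z^3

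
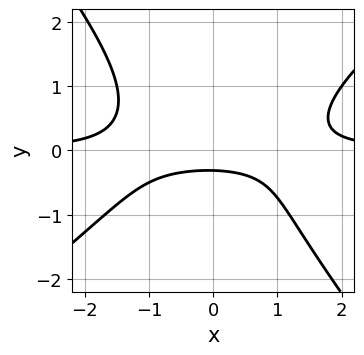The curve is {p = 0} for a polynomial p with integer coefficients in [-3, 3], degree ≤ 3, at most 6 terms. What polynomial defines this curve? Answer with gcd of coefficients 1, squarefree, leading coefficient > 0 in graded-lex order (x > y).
2*x^2*y - x*y^2 - 2*y^3 - 3*y - 1

(a) The degree is 3 — a generic line meets the curve in up to 3 points.
(b) Checking where it meets the axes: it misses every integer gridline on the x-axis.
(c) Together with the visible shape, these determine p as stated.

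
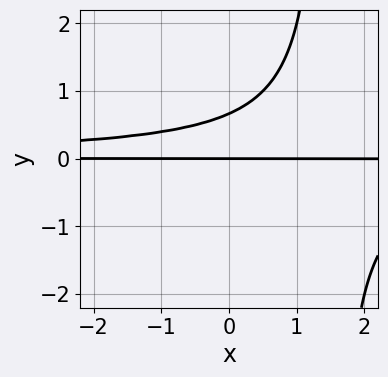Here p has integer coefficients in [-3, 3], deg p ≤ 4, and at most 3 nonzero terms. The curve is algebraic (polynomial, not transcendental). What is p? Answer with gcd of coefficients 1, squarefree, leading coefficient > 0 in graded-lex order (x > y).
2*x*y^2 - 3*y^2 + 2*y

First, the degree is 3 — the shape is more complex than any degree-2 curve.
Then, checking where it meets the axes: it meets the y-axis at y = 0 (among the integer gridlines); every point of the x-axis in the box is on the curve.
Finally, matching integer coefficients to the picture gives p.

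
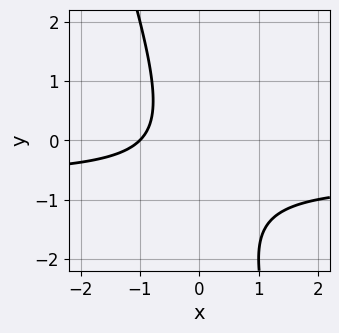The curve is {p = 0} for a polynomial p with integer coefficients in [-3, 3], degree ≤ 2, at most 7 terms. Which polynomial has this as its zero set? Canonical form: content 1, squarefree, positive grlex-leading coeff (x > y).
3*x*y + y^2 + 2*x + y + 2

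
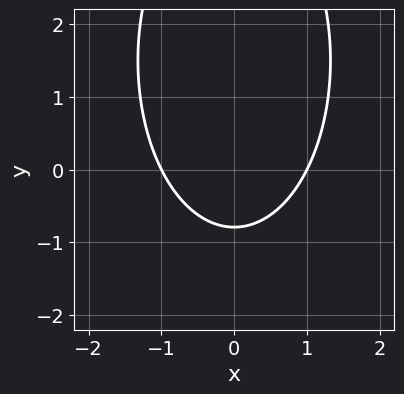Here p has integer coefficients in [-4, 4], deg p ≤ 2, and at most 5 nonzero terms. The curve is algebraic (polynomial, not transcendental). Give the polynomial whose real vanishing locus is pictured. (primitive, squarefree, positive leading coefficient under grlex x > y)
3*x^2 + y^2 - 3*y - 3

(a) Degree: no degree-1 curve has this shape, so deg p = 2.
(b) Symmetries: it's symmetric under x → −x, forcing even powers of x.
(c) From the visible intercepts: among the integer gridlines, it crosses the x-axis at x ∈ {-1, 1}.
(d) Matching integer coefficients to the picture gives p.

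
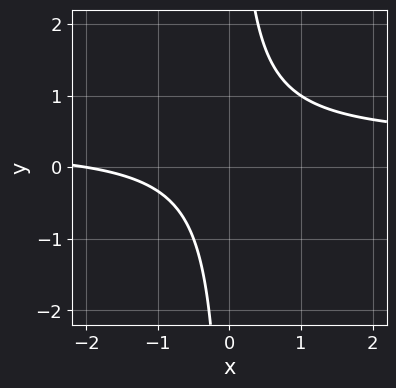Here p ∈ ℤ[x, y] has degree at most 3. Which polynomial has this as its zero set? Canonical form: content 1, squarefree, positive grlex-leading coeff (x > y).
1. The degree is 2 — the shape is more complex than any degree-1 curve.
2. Checking where it meets the axes: one x-axis crossing is at x = -2; it misses every integer gridline on the y-axis.
3. Assembling these constraints gives the stated polynomial.

3*x*y - x - 2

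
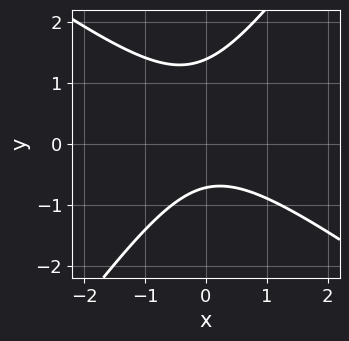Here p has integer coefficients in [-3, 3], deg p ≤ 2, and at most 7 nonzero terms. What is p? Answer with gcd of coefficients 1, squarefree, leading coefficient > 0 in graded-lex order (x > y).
3*x^2 + 2*x*y - 3*y^2 + 2*y + 3

(a) deg p = 2. A generic line meets the curve in up to 2 points.
(b) From the axis intercepts and sections: it misses every integer gridline on the x-axis.
(c) Solving for integer coefficients yields p as stated.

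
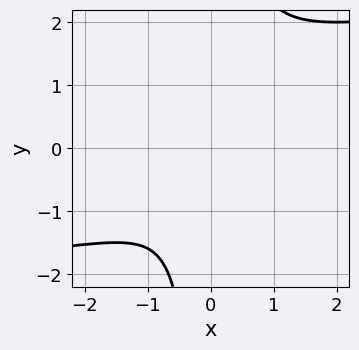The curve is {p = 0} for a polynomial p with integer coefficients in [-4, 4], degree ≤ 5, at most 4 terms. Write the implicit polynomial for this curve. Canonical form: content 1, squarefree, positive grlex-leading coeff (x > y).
2*x*y^3 - x*y^2 - 3*x^2 - 3*y^2

(a) The degree is 4 — a generic line meets the curve in up to 4 points.
(b) Putting this together gives p.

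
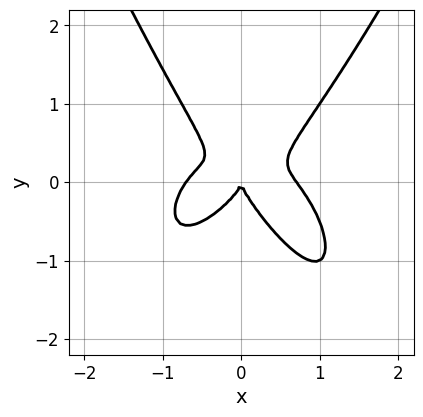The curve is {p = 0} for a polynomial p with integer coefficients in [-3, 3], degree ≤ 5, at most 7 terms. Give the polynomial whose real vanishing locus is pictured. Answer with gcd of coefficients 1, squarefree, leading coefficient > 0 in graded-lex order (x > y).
2*x^4 + 2*x^2*y - x*y^2 - 2*y^3 - x^2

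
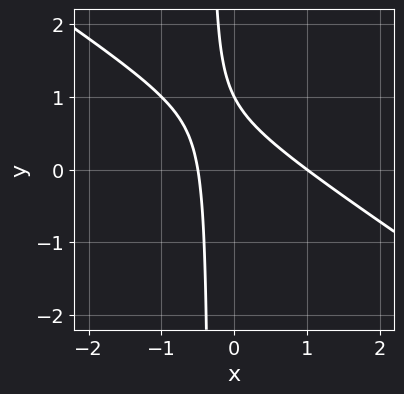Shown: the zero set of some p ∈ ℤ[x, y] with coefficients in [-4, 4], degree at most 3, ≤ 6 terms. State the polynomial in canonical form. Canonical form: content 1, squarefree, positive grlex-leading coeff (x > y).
2*x^2 + 3*x*y - x + y - 1

First, the degree is 2 — no degree-1 curve has this shape.
Then, checking where it meets the axes: it meets the x-axis at x = 1 (among the integer gridlines); it meets the y-axis at y = 1 (among the integer gridlines).
Finally, matching integer coefficients to the picture gives p.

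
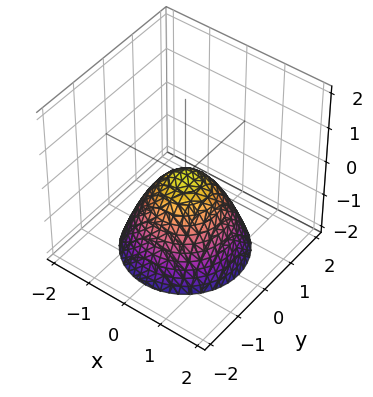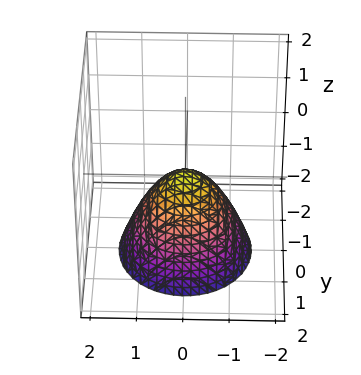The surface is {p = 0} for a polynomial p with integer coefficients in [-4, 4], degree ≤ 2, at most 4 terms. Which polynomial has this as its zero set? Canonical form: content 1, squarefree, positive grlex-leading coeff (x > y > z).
First, the degree is 2 — a paraboloid; a quadric.
Then, symmetries: rotational symmetry about the z-axis ⇒ p depends on x, y only through x² + y².
Next, observable constraints: a circular section at z = -1 has radius exactly 1; one x-axis crossing is at x = 0.
Finally, the integer polynomial consistent with all of this is the stated p.

x^2 + y^2 + z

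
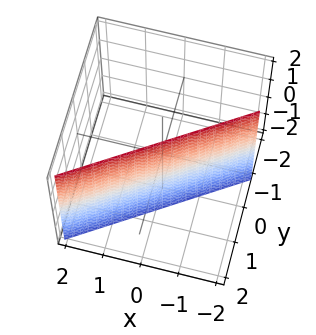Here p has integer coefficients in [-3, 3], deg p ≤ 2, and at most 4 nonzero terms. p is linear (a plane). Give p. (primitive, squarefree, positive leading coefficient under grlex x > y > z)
First, the degree is 1 — every cross-section is a straight line — this is a plane.
Then, against the integer gridlines: no z-intercept at any integer in the box; it crosses the x-axis at the gridline x = -1.
Finally, these observations pin down the coefficients.

2*x - 3*y + 2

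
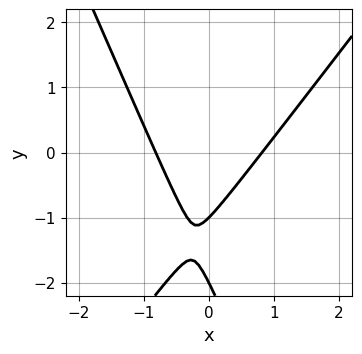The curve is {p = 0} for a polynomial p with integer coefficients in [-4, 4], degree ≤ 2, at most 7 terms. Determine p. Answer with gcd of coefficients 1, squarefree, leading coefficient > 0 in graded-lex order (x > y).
3*x^2 - x*y - y^2 - 3*y - 2

First, deg p = 2. A generic line meets the curve in up to 2 points.
Then, from the axis intercepts and sections: the y-axis gridline crossings are at y ∈ {-2, -1}.
Finally, fitting integer coefficients to these (and the overall shape) gives p.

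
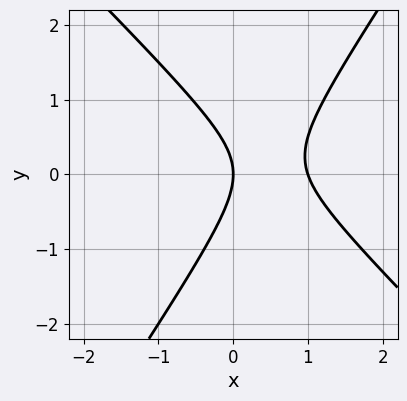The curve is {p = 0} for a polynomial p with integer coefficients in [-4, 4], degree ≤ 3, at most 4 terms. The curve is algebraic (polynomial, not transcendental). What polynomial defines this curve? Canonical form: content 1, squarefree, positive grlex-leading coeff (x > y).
3*x^2 + x*y - 2*y^2 - 3*x

First, the degree is 2 — no degree-1 curve has this shape.
Next, reading off the gridlines: it crosses the y-axis at the gridline y = 0; the x-axis gridline crossings are at x ∈ {0, 1}.
Finally, together with the visible shape, these determine p as stated.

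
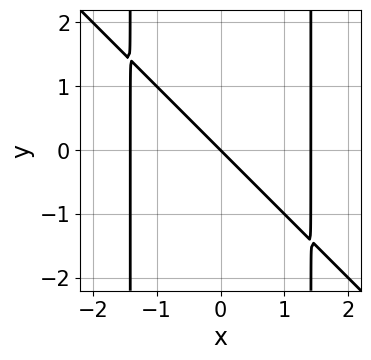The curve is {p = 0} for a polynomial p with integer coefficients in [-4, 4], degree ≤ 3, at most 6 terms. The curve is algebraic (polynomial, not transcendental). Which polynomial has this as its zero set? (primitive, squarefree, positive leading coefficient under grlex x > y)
x^3 + x^2*y - 2*x - 2*y

1. Degree: no degree-2 curve has this shape, so deg p = 3.
2. Against the integer gridlines: it meets the y-axis at y = 0 (among the integer gridlines); one x-axis crossing is at x = 0.
3. Putting this together gives p.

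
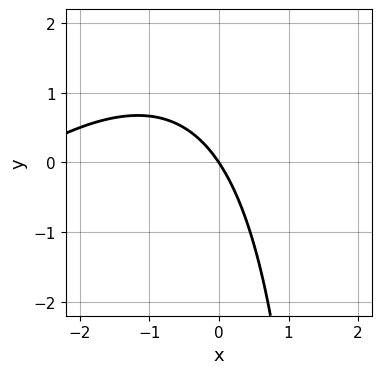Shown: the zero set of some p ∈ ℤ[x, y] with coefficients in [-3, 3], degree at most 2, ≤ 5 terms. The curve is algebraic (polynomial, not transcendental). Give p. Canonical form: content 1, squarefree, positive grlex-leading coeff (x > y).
x^2 - x*y + 3*x + 2*y

First, degree: a generic line meets the curve in up to 2 points, so deg p = 2.
Then, from the axis intercepts and sections: it meets the y-axis at y = 0 (among the integer gridlines); it crosses the x-axis at the gridline x = 0.
Finally, these observations pin down the coefficients.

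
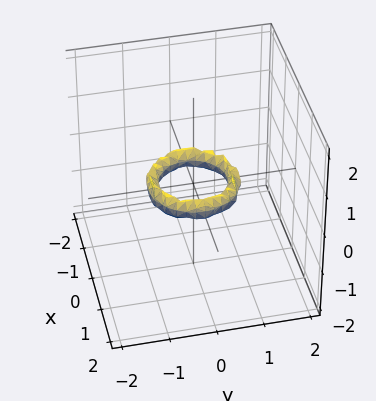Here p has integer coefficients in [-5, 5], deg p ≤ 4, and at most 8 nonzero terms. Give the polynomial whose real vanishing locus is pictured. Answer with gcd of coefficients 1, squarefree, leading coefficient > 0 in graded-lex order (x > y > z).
Degree: no degree-3 surface has this shape, so deg p = 4.
Symmetries: rotational symmetry about the z-axis ⇒ p depends on x, y only through x² + y².
Checking where it meets the axes: among the integer gridlines, it crosses the x-axis at x ∈ {-1, 1}; among the integer gridlines, it crosses the y-axis at y ∈ {-1, 1}; the surface avoids every integer z-axis point in the box.
These observations pin down the coefficients.

2*x^4 + 4*x^2*y^2 + 2*y^4 - 3*x^2 - 3*y^2 + 2*z^2 + 1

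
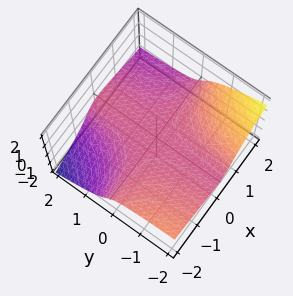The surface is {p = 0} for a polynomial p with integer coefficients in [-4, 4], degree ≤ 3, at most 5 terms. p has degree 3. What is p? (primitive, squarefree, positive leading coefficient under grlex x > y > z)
x^2*y + 2*x*y*z + 3*z^3 + 3*z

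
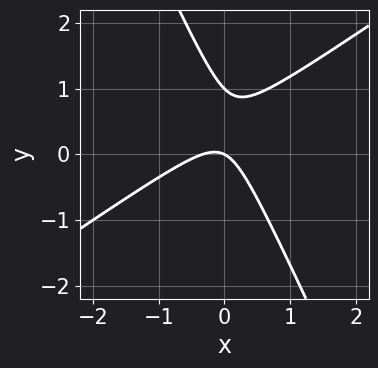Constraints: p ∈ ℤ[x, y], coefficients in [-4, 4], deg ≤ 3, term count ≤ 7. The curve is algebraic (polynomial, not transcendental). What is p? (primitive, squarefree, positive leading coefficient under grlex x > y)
(a) The degree is 2 — the shape is more complex than any degree-1 curve.
(b) From the axis intercepts and sections: the y-axis gridline crossings are at y ∈ {0, 1}; it crosses the x-axis at the gridline x = 0.
(c) Matching integer coefficients to the picture gives p.

3*x^2 - 3*x*y - 2*y^2 + x + 2*y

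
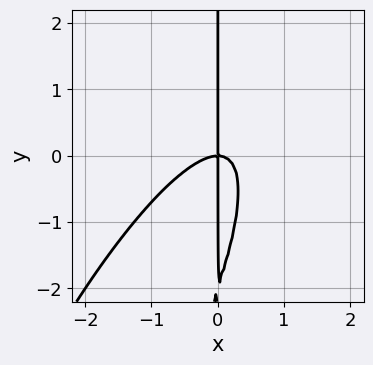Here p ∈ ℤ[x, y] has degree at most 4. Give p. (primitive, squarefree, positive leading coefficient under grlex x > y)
3*x^3 - 3*x^2*y + x*y^2 + 2*x*y

1. deg p = 3. A generic line meets the curve in up to 3 points.
2. From the visible intercepts: it meets the x-axis at x = 0 (among the integer gridlines); the visible y-axis segment lies entirely on the curve.
3. Fitting integer coefficients to these (and the overall shape) gives p.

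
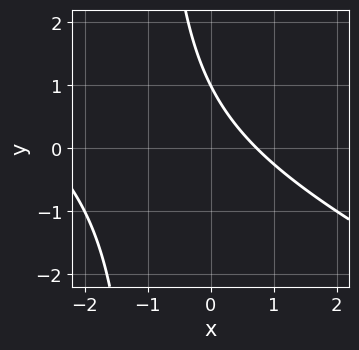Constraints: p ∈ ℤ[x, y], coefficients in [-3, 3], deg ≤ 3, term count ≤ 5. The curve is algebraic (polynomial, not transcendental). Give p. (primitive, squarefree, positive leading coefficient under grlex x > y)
x^2 + 2*x*y + 2*x + 2*y - 2

First, deg p = 2. A generic line meets the curve in up to 2 points.
Next, checking where it meets the axes: it meets the y-axis at y = 1 (among the integer gridlines).
Finally, putting this together gives p.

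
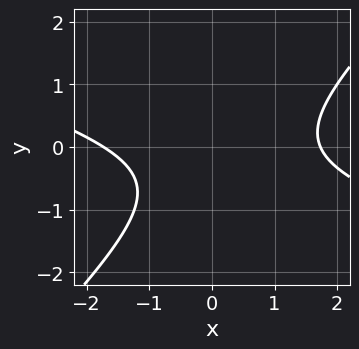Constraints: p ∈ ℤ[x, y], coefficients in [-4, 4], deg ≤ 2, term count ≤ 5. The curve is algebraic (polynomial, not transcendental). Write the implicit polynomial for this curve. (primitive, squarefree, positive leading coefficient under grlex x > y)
x^2 + 2*x*y - 3*y^2 - 2*y - 3

The degree is 2 — no degree-1 curve has this shape.
Observable constraints: the curve avoids every integer y-axis point in the box.
Together with the visible shape, these determine p as stated.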